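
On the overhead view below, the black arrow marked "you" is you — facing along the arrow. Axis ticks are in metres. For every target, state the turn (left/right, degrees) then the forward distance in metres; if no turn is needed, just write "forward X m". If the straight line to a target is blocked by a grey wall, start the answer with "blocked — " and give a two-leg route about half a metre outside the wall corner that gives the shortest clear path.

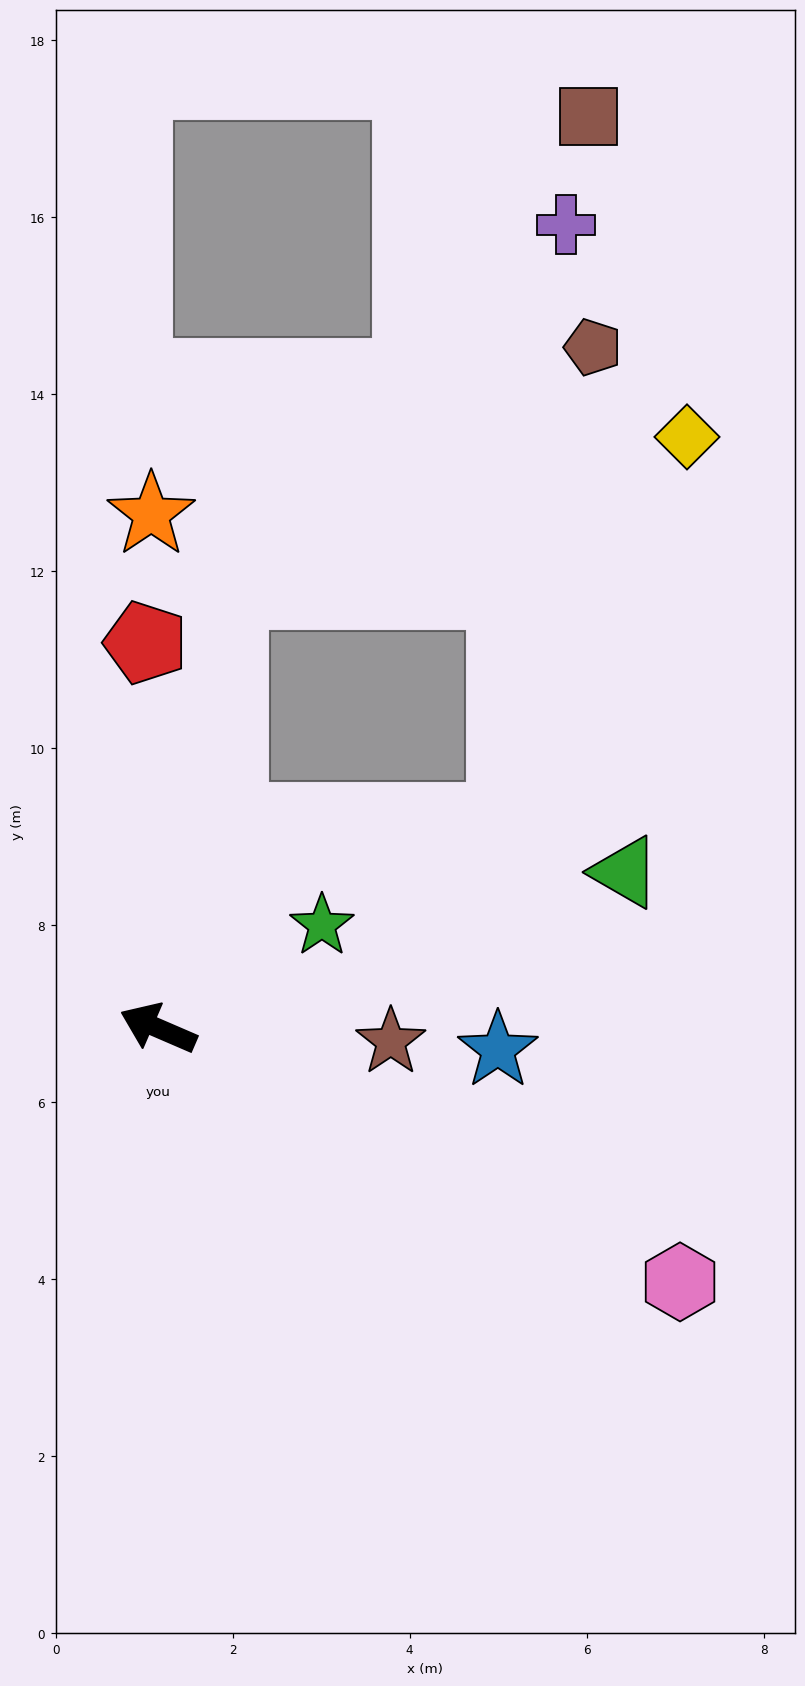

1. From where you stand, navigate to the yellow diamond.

blocked — turn right 76°, forward 5.0 m, then turn right 62°, forward 5.4 m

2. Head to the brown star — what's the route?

turn right 160°, forward 2.6 m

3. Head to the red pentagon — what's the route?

turn right 65°, forward 4.4 m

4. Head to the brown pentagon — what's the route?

blocked — turn right 76°, forward 5.0 m, then turn right 47°, forward 4.9 m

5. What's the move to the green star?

turn right 125°, forward 2.2 m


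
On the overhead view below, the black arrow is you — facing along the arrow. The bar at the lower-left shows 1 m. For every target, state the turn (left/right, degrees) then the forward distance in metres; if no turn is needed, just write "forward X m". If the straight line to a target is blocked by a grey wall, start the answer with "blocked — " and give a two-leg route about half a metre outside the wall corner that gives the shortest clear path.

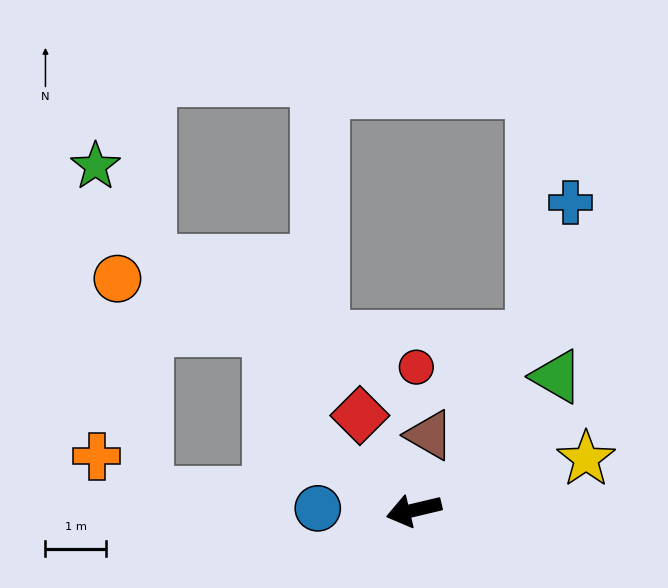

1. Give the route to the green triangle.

turn right 150°, forward 3.2 m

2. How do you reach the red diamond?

turn right 74°, forward 1.8 m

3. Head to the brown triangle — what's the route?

turn right 115°, forward 1.3 m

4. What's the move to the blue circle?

turn right 14°, forward 1.6 m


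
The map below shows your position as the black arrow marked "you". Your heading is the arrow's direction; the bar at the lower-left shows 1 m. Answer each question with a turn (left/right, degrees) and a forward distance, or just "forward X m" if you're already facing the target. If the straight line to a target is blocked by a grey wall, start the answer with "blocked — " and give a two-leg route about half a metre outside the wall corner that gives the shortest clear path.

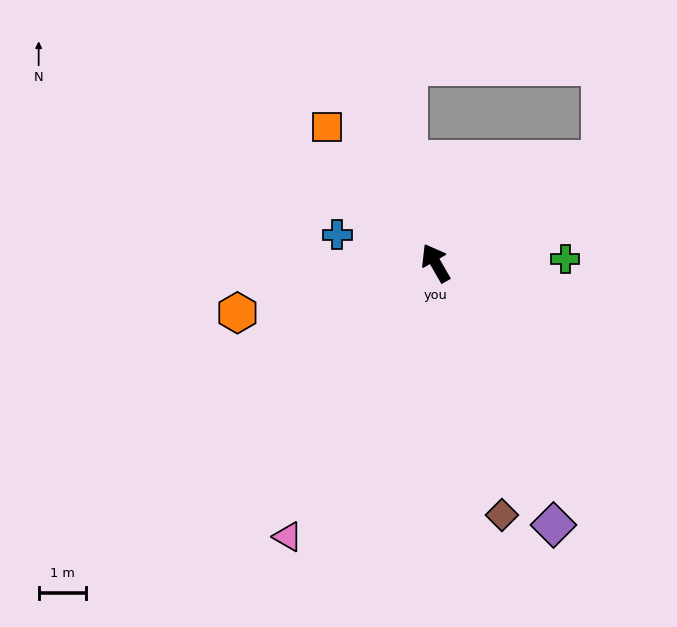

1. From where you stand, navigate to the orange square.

turn left 9°, forward 3.7 m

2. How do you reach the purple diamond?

turn left 174°, forward 6.1 m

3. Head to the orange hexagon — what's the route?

turn left 74°, forward 4.3 m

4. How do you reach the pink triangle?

turn left 122°, forward 6.6 m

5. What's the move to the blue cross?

turn left 44°, forward 2.2 m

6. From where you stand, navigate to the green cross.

turn right 118°, forward 2.7 m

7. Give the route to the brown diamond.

turn left 165°, forward 5.5 m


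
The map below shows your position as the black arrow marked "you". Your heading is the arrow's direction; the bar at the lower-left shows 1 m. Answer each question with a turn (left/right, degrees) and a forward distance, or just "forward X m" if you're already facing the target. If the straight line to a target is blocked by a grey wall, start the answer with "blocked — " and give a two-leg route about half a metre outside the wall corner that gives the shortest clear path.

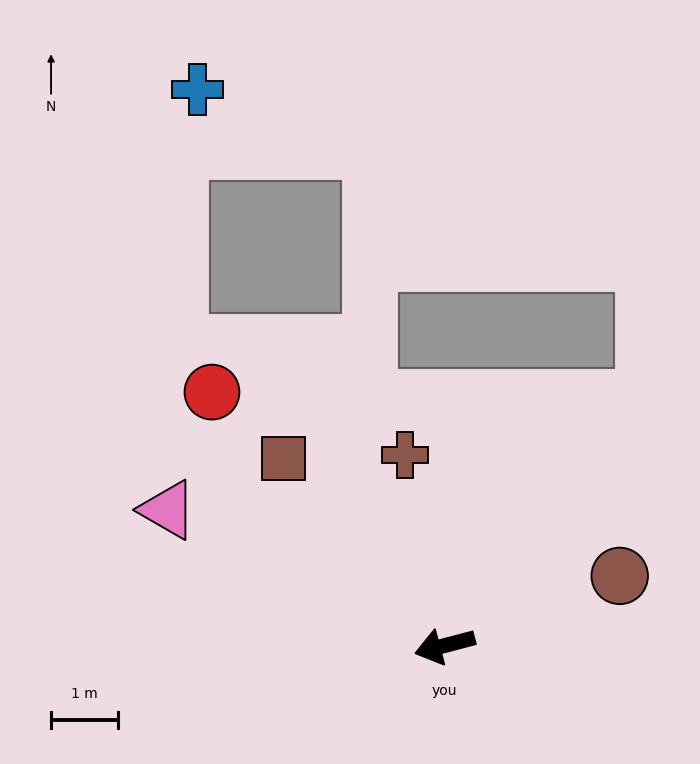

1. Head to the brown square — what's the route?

turn right 64°, forward 3.7 m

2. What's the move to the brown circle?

turn right 173°, forward 2.8 m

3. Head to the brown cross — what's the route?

turn right 93°, forward 2.9 m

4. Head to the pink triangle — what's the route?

turn right 41°, forward 4.6 m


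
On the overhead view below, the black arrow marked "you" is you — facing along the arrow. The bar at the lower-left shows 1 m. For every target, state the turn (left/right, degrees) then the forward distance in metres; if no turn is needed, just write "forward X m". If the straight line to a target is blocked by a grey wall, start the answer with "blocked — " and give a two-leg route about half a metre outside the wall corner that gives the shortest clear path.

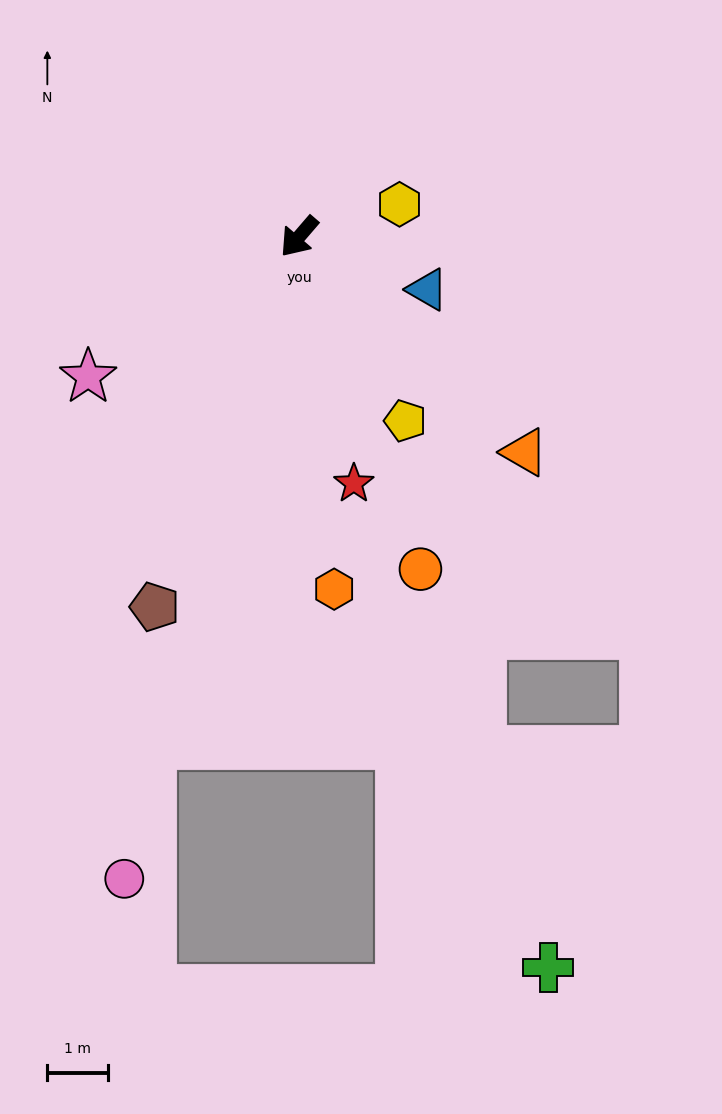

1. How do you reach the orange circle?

turn left 61°, forward 5.9 m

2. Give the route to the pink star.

turn right 16°, forward 4.2 m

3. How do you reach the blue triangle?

turn left 108°, forward 2.3 m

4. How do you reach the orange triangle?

turn left 87°, forward 5.2 m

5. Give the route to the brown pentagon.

turn left 19°, forward 6.6 m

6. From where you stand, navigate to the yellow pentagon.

turn left 71°, forward 3.5 m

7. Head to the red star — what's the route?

turn left 53°, forward 4.2 m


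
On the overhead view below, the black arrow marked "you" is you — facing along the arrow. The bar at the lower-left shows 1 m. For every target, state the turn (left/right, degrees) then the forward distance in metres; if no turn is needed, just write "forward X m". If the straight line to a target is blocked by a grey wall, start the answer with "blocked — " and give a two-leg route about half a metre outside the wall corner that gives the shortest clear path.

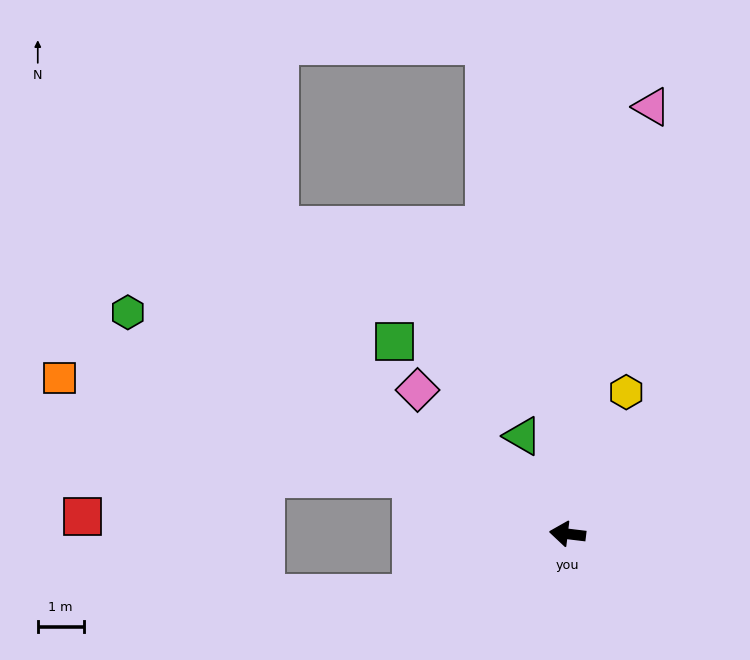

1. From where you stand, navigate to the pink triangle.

turn right 94°, forward 9.5 m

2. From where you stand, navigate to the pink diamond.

turn right 37°, forward 4.5 m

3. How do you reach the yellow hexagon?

turn right 106°, forward 3.3 m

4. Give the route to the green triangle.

turn right 58°, forward 2.3 m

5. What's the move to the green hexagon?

turn right 20°, forward 10.7 m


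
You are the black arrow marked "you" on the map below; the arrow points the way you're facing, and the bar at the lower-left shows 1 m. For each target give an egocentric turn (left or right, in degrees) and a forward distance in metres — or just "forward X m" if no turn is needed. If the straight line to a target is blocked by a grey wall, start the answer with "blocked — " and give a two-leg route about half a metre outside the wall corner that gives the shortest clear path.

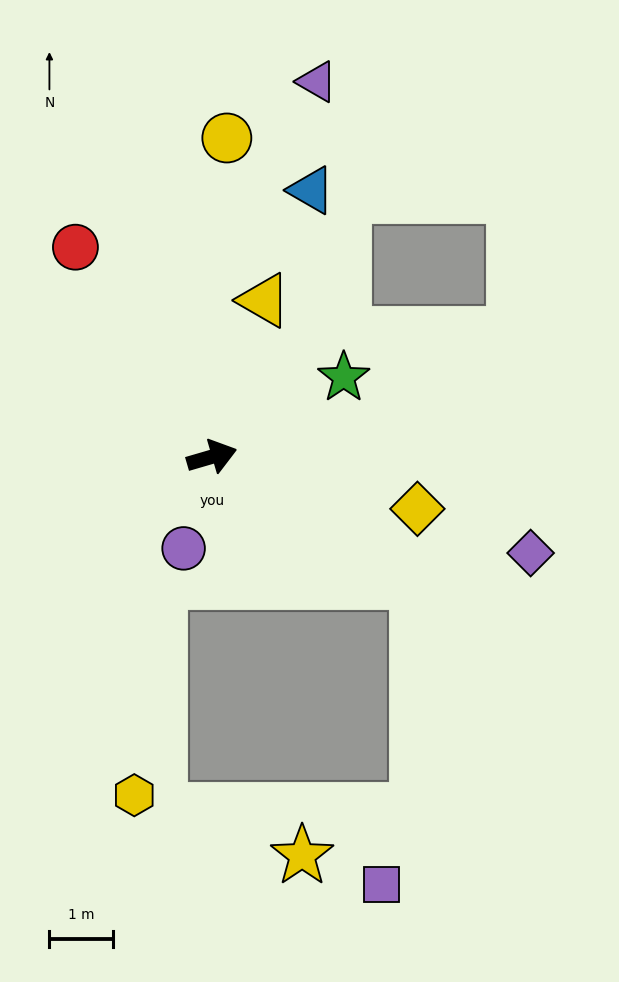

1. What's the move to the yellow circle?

turn left 71°, forward 5.0 m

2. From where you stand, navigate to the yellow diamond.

turn right 30°, forward 3.3 m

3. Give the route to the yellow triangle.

turn left 55°, forward 2.6 m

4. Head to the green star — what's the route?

turn left 15°, forward 2.4 m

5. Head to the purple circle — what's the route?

turn right 123°, forward 1.5 m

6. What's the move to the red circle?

turn left 107°, forward 3.9 m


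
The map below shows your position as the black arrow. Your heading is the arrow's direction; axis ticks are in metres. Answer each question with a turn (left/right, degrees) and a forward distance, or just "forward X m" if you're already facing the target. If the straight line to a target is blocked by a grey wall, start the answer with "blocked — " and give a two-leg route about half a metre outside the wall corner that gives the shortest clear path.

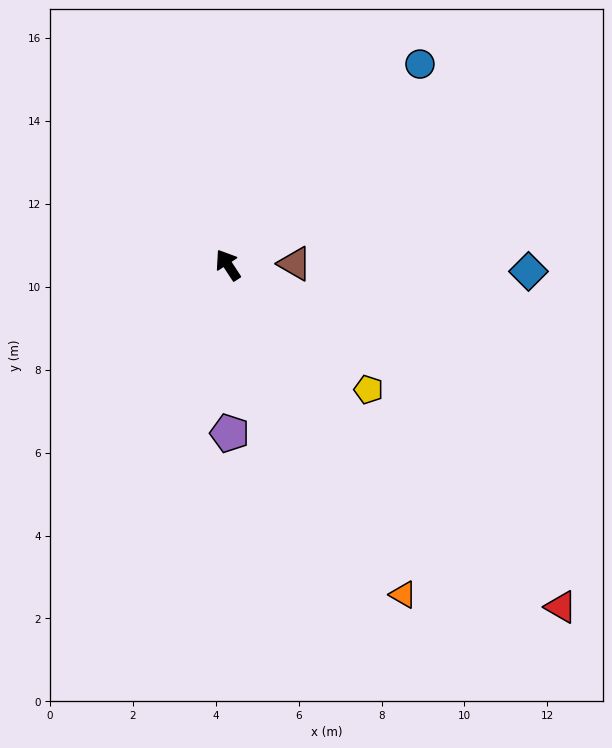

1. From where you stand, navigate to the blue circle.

turn right 77°, forward 6.7 m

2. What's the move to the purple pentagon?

turn left 147°, forward 4.1 m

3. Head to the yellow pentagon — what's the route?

turn right 165°, forward 4.5 m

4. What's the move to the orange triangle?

turn left 175°, forward 9.0 m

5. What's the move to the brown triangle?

turn right 122°, forward 1.6 m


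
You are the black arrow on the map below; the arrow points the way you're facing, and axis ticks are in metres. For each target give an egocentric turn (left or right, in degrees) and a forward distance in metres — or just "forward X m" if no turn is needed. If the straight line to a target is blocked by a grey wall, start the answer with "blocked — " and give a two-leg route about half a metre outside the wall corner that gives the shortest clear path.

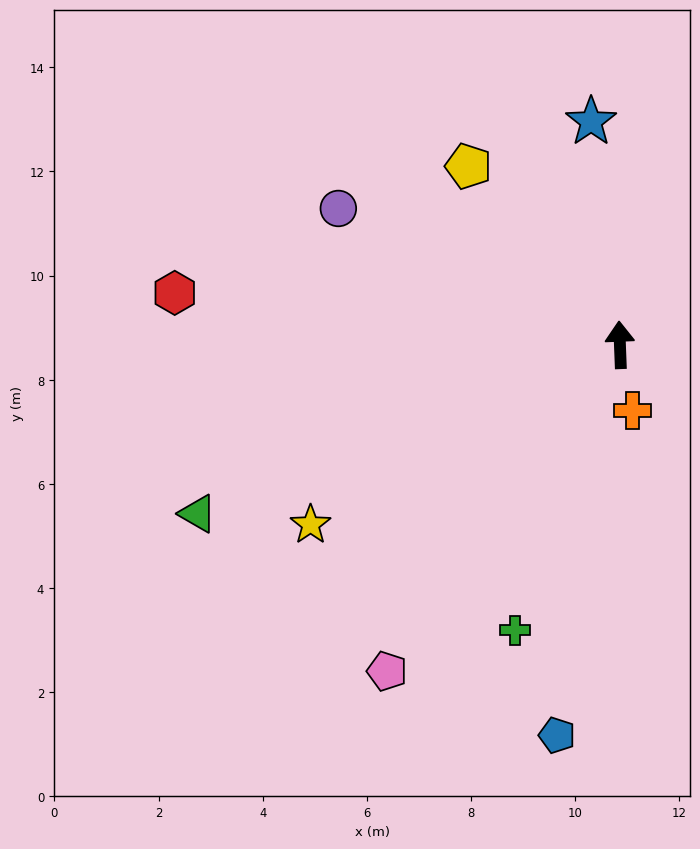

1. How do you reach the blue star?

turn left 5°, forward 4.3 m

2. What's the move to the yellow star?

turn left 118°, forward 6.9 m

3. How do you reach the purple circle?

turn left 62°, forward 6.0 m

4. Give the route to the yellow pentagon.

turn left 38°, forward 4.5 m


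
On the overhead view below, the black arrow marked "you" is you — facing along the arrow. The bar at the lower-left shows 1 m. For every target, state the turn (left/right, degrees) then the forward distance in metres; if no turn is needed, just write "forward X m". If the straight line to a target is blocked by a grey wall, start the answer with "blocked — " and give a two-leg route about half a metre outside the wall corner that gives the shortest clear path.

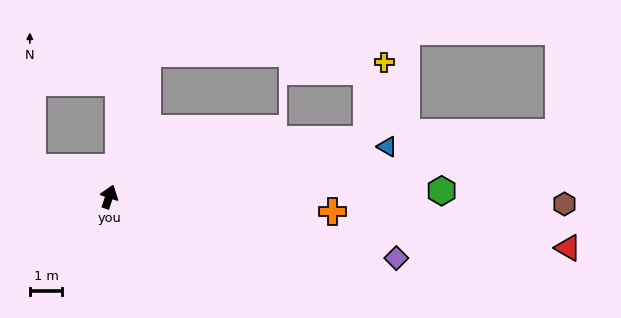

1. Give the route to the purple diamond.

turn right 83°, forward 9.0 m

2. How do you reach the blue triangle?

turn right 61°, forward 8.7 m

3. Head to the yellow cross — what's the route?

blocked — turn right 59°, forward 8.1 m, then turn left 65°, forward 2.4 m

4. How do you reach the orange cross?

turn right 75°, forward 6.9 m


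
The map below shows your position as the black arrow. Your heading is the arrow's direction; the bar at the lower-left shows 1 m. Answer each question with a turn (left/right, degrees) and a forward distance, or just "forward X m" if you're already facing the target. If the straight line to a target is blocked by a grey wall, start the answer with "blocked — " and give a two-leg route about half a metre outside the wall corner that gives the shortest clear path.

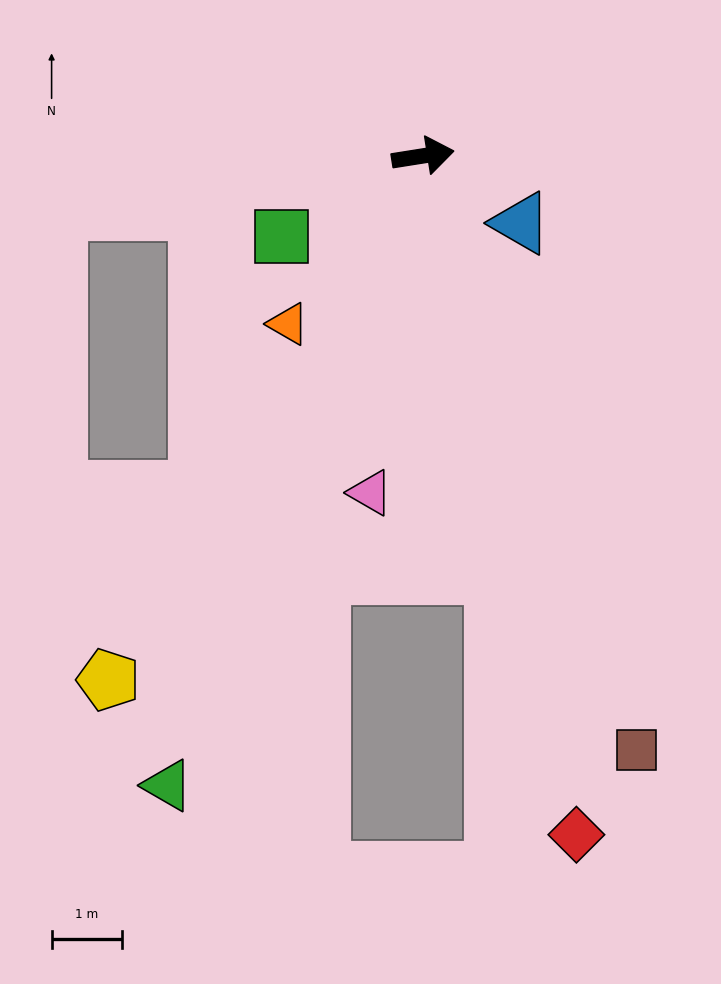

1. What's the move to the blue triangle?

turn right 43°, forward 1.7 m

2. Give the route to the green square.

turn right 159°, forward 2.3 m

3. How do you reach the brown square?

turn right 79°, forward 9.0 m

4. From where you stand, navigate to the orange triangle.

turn right 138°, forward 3.1 m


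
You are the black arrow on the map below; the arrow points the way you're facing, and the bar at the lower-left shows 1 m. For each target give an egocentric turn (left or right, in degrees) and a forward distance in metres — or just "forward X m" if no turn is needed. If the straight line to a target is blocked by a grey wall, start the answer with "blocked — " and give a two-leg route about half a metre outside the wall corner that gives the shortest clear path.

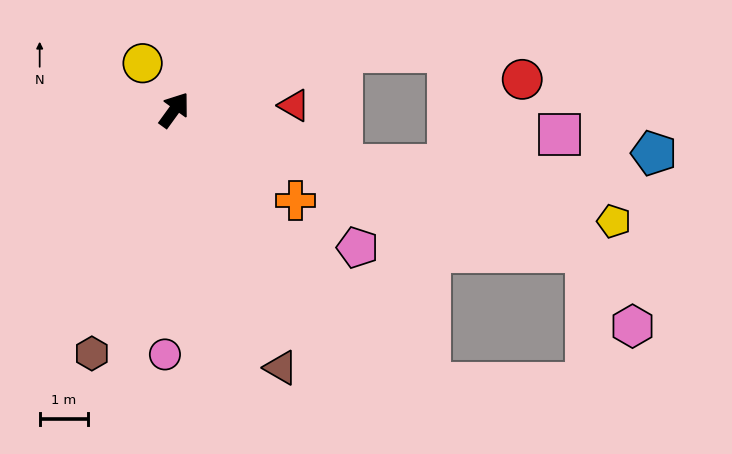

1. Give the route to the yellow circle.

turn left 70°, forward 1.2 m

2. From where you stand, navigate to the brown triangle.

turn right 122°, forward 5.7 m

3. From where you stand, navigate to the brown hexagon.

turn right 163°, forward 5.3 m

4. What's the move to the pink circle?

turn right 146°, forward 5.0 m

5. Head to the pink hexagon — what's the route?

blocked — turn right 73°, forward 8.9 m, then turn right 39°, forward 1.8 m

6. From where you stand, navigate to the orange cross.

turn right 91°, forward 3.1 m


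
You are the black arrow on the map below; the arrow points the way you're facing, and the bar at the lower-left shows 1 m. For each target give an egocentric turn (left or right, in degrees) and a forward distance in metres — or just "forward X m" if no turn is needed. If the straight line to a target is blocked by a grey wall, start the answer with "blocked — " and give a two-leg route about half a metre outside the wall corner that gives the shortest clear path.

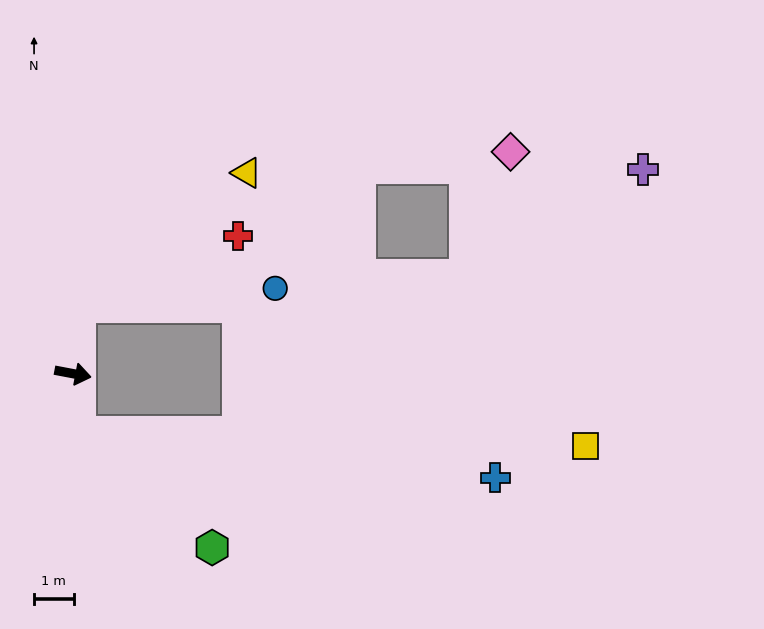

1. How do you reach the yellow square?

blocked — turn right 73°, forward 1.5 m, then turn left 82°, forward 12.8 m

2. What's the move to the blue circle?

blocked — turn left 95°, forward 1.7 m, then turn right 79°, forward 5.0 m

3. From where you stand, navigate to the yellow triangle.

blocked — turn left 95°, forward 1.7 m, then turn right 46°, forward 5.4 m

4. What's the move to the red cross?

blocked — turn left 95°, forward 1.7 m, then turn right 60°, forward 4.4 m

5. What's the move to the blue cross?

blocked — turn right 73°, forward 1.5 m, then turn left 78°, forward 10.6 m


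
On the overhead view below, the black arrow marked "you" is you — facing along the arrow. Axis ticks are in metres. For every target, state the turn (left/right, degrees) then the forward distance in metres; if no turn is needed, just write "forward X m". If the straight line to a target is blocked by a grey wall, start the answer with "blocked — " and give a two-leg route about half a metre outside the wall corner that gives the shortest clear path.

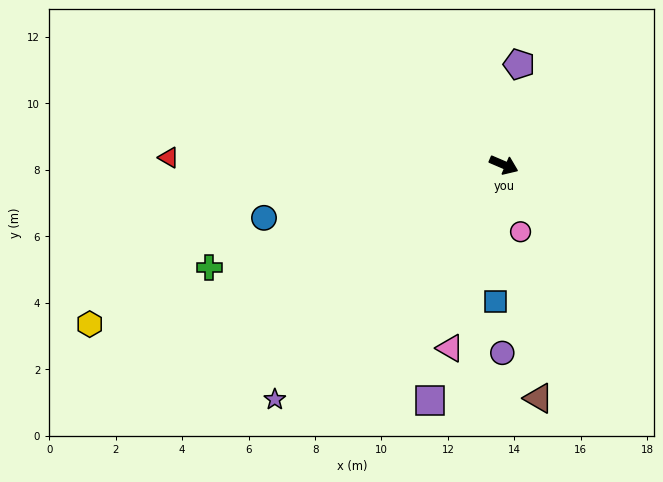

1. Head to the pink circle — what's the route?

turn right 53°, forward 2.1 m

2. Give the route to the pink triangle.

turn right 83°, forward 5.7 m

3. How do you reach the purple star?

turn right 111°, forward 9.9 m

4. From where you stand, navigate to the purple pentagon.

turn left 105°, forward 3.1 m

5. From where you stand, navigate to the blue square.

turn right 70°, forward 4.1 m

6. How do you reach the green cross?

turn right 138°, forward 9.4 m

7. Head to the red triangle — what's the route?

turn right 158°, forward 10.1 m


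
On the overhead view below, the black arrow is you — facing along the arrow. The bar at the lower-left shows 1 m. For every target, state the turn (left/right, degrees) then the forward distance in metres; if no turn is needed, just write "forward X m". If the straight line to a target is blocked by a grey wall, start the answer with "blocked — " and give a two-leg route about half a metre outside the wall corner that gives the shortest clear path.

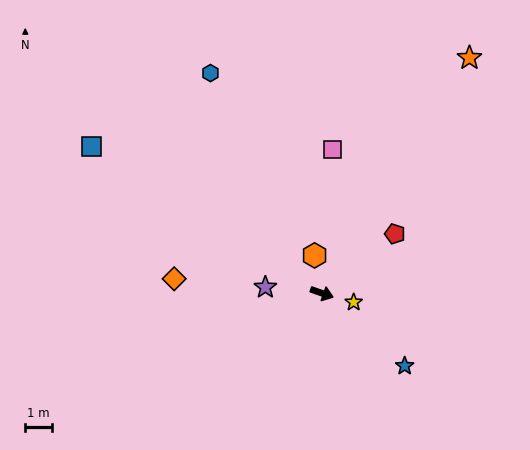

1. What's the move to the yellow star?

turn left 4°, forward 1.2 m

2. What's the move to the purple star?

turn right 166°, forward 2.1 m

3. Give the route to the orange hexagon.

turn left 121°, forward 1.4 m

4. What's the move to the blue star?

turn right 22°, forward 4.1 m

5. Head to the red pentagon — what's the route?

turn left 59°, forward 3.5 m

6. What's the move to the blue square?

turn left 167°, forward 10.3 m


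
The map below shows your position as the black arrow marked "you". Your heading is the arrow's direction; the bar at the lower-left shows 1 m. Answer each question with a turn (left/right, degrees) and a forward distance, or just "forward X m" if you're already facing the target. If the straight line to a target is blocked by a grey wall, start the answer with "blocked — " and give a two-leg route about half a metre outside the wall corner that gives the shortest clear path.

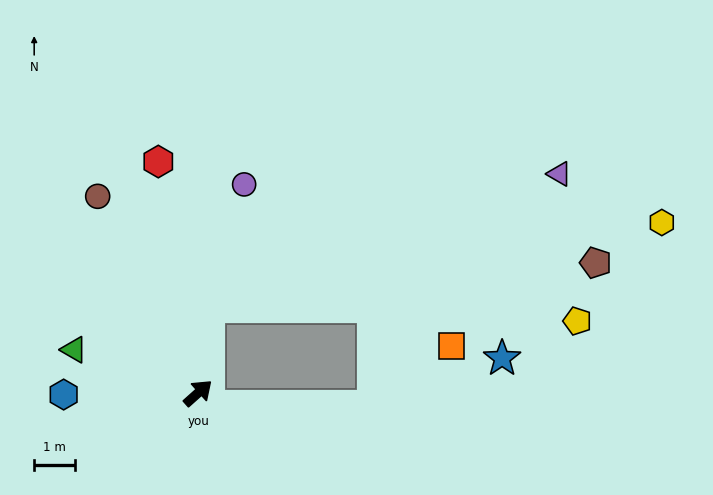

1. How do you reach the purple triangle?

blocked — turn left 42°, forward 2.1 m, then turn right 63°, forward 9.1 m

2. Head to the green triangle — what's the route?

turn left 119°, forward 3.2 m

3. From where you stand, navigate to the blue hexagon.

turn left 139°, forward 3.3 m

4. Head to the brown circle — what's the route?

turn left 75°, forward 5.4 m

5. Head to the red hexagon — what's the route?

turn left 58°, forward 5.7 m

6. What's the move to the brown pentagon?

blocked — turn left 42°, forward 2.1 m, then turn right 78°, forward 9.5 m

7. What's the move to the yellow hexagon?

blocked — turn left 42°, forward 2.1 m, then turn right 73°, forward 11.2 m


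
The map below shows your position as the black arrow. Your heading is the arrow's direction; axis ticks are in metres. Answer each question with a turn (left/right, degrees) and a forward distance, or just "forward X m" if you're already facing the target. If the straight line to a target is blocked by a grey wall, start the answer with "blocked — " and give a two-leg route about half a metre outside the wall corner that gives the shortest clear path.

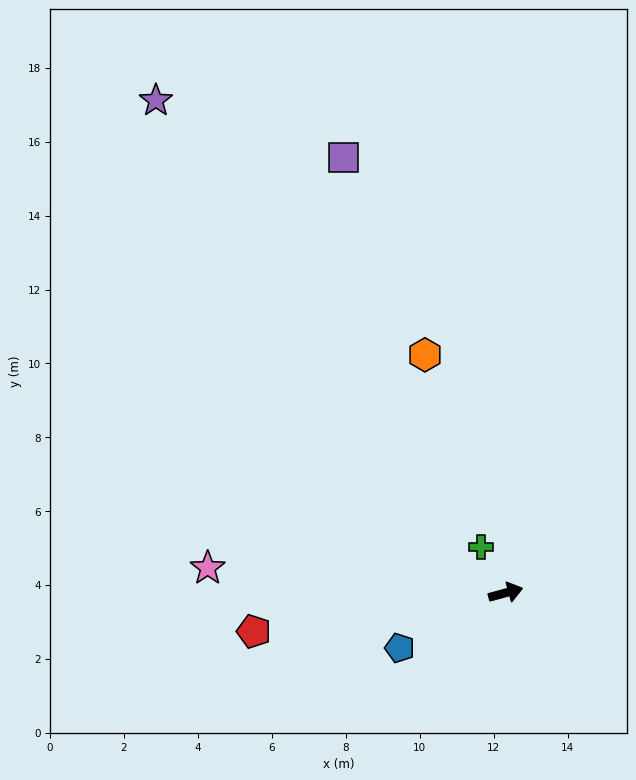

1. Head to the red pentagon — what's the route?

turn left 174°, forward 6.9 m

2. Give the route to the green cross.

turn left 103°, forward 1.4 m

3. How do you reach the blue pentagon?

turn right 168°, forward 3.2 m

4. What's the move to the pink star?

turn left 160°, forward 8.1 m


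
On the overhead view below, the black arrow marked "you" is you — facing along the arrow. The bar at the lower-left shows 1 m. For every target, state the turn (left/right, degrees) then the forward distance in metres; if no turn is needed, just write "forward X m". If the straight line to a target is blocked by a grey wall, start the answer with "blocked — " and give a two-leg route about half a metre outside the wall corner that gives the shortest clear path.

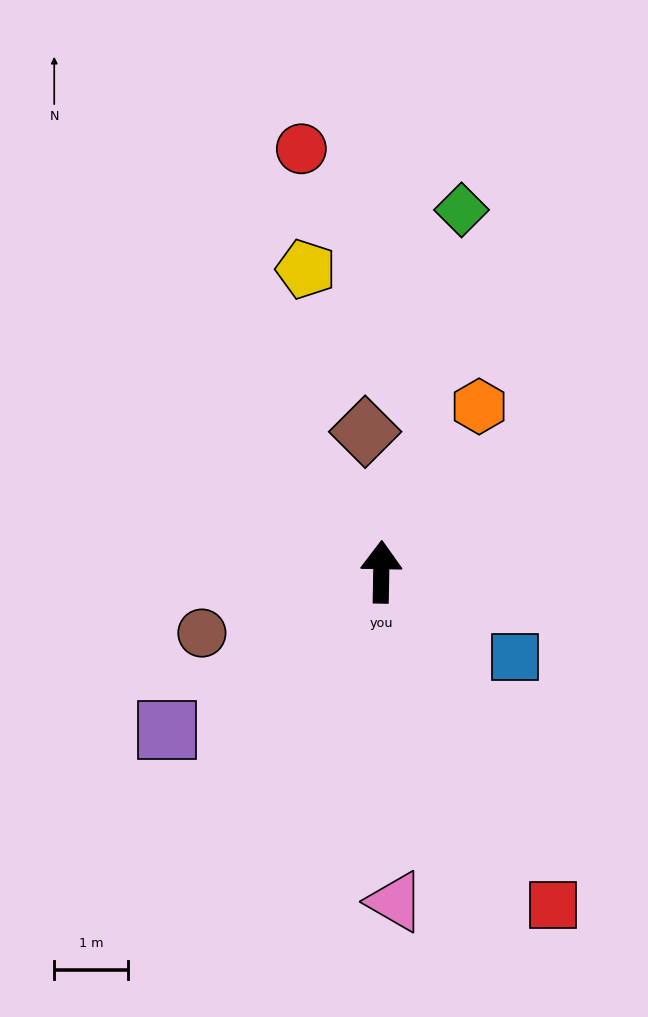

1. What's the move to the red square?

turn right 152°, forward 5.1 m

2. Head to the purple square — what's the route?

turn left 127°, forward 3.6 m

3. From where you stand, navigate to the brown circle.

turn left 110°, forward 2.6 m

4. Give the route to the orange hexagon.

turn right 30°, forward 2.6 m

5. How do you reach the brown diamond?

turn left 8°, forward 1.9 m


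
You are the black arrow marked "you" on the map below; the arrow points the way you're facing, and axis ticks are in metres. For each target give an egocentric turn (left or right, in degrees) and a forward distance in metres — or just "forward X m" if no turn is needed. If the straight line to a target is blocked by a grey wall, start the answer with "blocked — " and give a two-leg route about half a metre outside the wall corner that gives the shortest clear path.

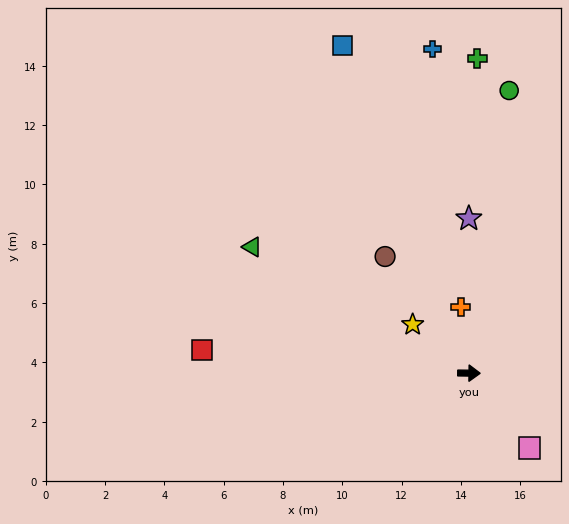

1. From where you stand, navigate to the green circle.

turn left 83°, forward 9.6 m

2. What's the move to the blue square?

turn left 112°, forward 11.8 m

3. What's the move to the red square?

turn left 176°, forward 9.0 m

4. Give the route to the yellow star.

turn left 140°, forward 2.5 m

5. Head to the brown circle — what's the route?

turn left 126°, forward 4.8 m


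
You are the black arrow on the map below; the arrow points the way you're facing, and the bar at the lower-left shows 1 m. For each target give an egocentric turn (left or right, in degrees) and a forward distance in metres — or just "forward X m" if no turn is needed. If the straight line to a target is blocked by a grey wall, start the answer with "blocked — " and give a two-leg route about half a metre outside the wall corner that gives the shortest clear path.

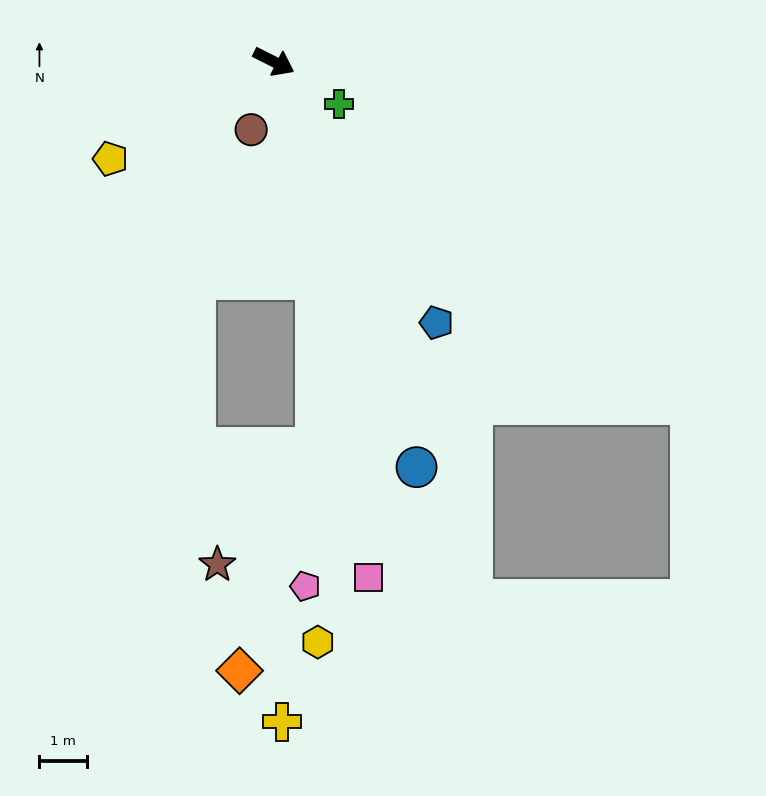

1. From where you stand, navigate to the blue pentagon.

turn right 31°, forward 6.4 m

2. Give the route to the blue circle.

turn right 44°, forward 9.0 m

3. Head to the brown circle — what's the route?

turn right 82°, forward 1.5 m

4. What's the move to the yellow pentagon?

turn right 123°, forward 4.0 m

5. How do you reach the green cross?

turn right 6°, forward 1.6 m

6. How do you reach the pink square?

turn right 53°, forward 11.0 m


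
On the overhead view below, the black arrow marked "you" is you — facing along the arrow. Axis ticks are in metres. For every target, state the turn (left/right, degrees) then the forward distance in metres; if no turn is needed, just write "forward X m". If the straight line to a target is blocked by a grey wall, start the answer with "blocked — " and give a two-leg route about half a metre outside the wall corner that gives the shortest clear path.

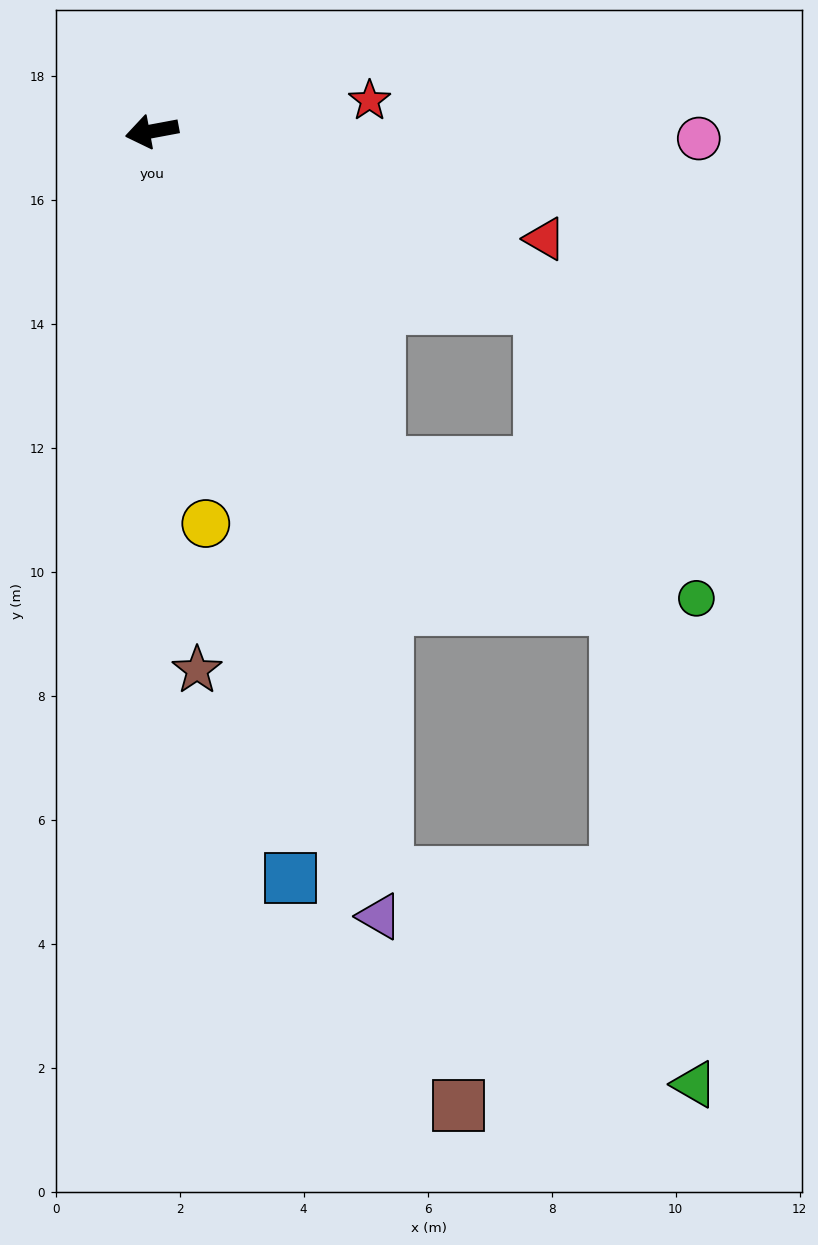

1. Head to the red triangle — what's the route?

turn left 154°, forward 6.6 m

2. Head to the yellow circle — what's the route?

turn left 87°, forward 6.4 m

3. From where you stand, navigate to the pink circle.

turn left 169°, forward 8.8 m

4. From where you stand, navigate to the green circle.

blocked — turn left 114°, forward 6.5 m, then turn left 32°, forward 5.6 m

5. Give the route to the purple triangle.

turn left 96°, forward 13.2 m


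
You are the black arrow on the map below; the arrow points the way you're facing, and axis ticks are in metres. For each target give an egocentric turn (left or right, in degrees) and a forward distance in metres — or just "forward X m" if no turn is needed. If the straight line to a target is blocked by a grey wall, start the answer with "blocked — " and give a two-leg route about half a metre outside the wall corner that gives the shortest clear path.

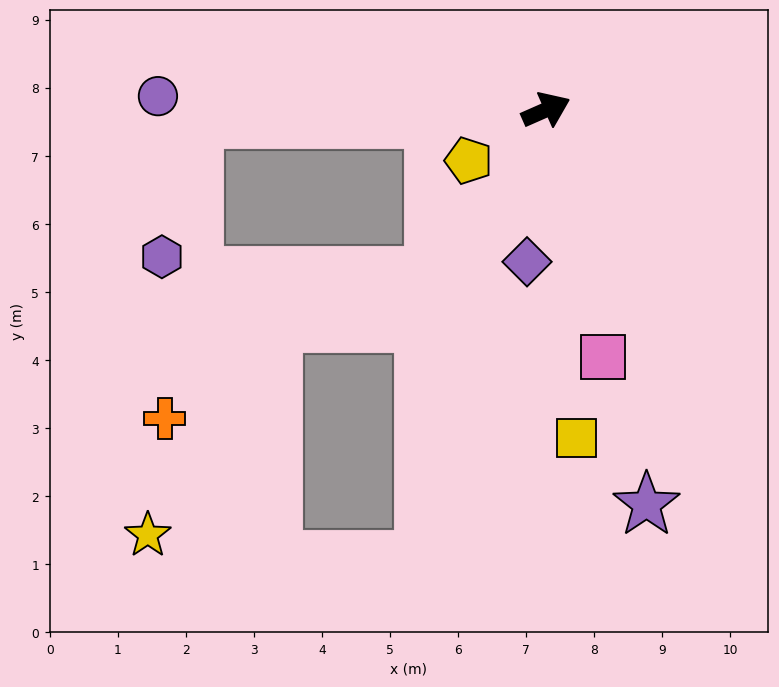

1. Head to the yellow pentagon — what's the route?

turn right 171°, forward 1.4 m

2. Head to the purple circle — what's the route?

turn left 154°, forward 5.7 m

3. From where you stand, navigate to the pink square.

turn right 101°, forward 3.7 m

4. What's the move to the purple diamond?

turn right 121°, forward 2.3 m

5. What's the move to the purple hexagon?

blocked — turn left 158°, forward 5.2 m, then turn left 75°, forward 2.1 m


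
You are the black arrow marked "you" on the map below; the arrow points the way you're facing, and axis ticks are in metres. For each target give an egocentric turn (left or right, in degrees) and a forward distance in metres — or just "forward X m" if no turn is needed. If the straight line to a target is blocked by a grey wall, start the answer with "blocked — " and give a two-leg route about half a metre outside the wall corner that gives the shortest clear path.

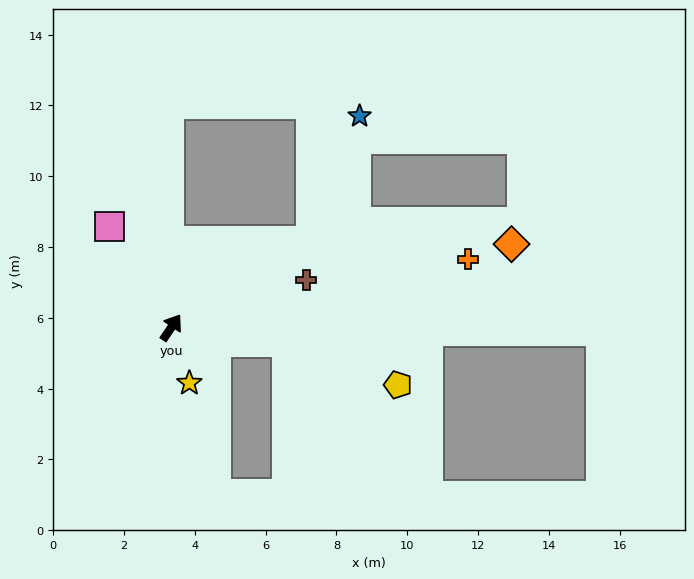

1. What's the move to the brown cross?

turn right 37°, forward 4.0 m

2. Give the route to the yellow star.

turn right 128°, forward 1.7 m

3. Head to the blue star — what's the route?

blocked — turn right 24°, forward 4.6 m, then turn left 37°, forward 3.8 m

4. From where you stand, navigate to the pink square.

turn left 65°, forward 3.3 m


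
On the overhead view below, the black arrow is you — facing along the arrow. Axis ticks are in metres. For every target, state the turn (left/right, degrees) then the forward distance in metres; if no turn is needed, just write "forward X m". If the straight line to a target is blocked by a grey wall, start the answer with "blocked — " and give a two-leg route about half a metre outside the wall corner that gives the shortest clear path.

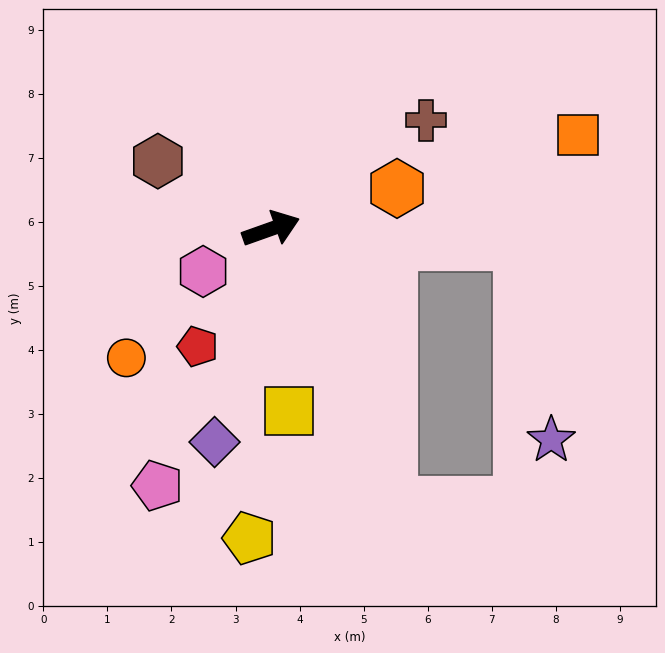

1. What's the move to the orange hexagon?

forward 2.1 m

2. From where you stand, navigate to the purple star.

blocked — turn right 23°, forward 3.9 m, then turn right 78°, forward 3.1 m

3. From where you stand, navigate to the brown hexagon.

turn left 130°, forward 2.1 m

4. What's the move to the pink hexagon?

turn right 168°, forward 1.3 m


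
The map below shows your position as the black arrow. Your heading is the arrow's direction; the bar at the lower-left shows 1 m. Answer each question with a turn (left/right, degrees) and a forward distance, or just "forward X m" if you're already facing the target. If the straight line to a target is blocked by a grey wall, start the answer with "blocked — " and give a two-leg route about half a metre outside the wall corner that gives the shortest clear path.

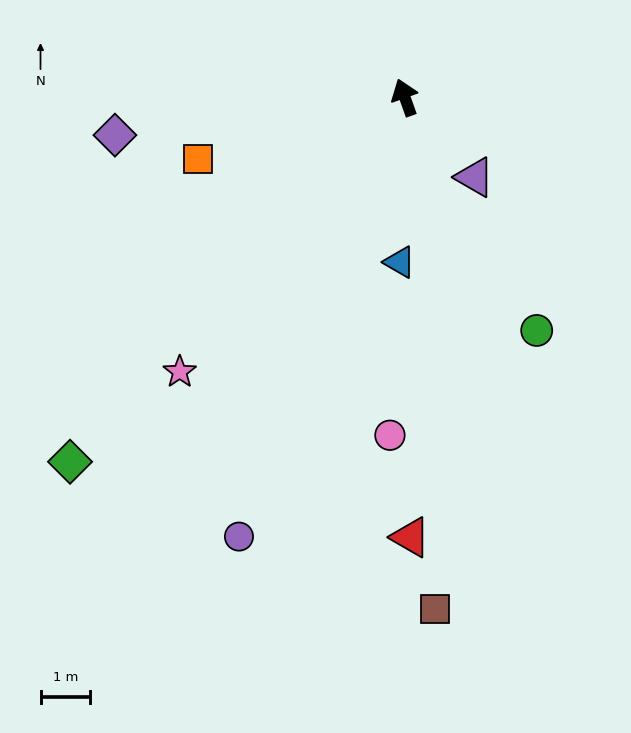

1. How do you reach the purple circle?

turn left 140°, forward 9.4 m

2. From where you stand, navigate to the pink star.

turn left 121°, forward 7.1 m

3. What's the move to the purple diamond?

turn left 78°, forward 5.8 m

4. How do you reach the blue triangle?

turn left 159°, forward 3.3 m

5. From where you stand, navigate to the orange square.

turn left 87°, forward 4.3 m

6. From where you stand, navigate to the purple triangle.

turn right 158°, forward 2.1 m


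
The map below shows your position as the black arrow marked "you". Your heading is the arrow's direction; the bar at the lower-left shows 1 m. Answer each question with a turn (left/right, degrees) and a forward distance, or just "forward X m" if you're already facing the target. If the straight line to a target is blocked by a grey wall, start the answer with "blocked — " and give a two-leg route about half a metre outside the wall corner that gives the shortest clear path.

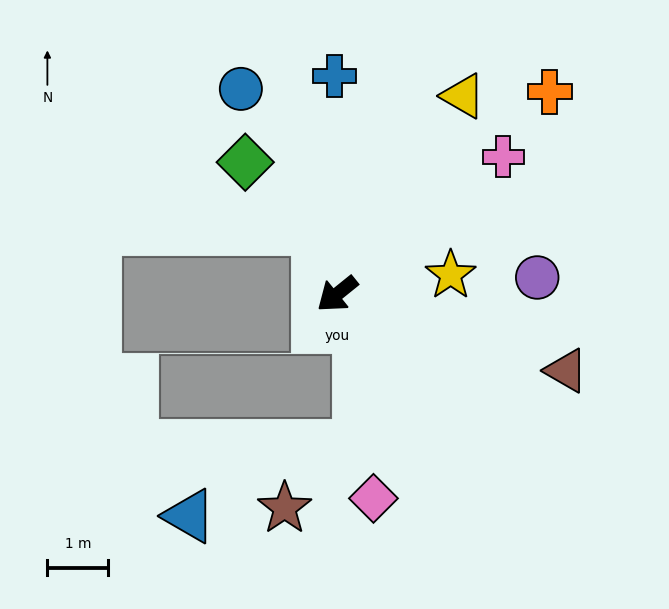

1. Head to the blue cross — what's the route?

turn right 128°, forward 3.6 m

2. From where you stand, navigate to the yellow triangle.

turn right 161°, forward 3.9 m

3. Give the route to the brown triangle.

turn left 123°, forward 4.0 m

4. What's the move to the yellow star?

turn left 151°, forward 1.9 m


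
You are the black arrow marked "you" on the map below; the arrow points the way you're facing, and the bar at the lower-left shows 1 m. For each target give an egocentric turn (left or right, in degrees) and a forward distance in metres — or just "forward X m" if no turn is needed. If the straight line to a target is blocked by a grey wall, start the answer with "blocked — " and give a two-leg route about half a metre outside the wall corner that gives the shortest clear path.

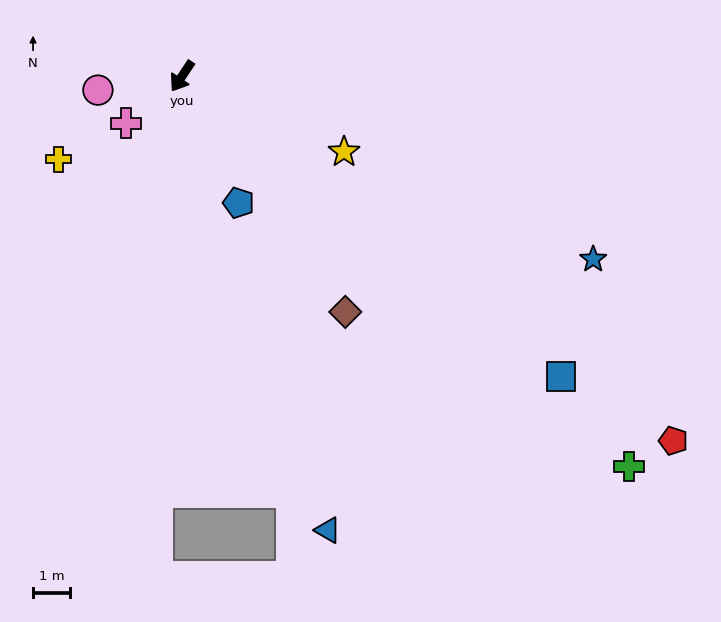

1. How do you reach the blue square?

turn left 85°, forward 12.9 m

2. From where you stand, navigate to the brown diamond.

turn left 68°, forward 7.7 m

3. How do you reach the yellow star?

turn left 99°, forward 4.8 m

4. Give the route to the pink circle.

turn right 47°, forward 2.3 m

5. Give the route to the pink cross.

turn right 16°, forward 2.0 m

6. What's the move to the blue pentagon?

turn left 58°, forward 3.7 m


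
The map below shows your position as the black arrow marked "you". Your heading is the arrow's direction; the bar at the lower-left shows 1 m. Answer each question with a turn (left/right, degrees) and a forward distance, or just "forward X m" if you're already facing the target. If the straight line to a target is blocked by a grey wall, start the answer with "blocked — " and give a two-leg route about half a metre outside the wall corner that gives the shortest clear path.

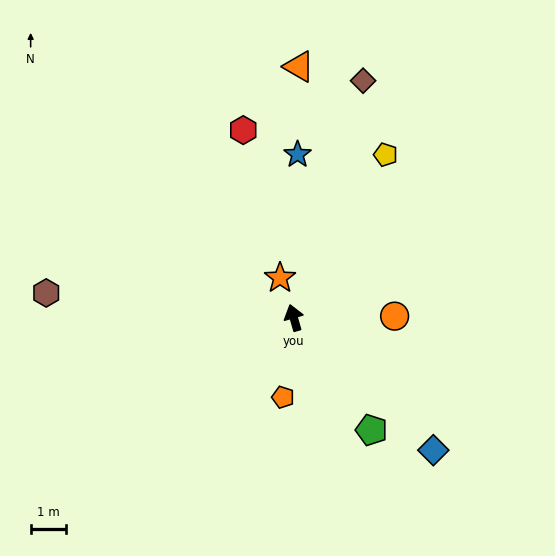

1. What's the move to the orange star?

turn left 3°, forward 1.2 m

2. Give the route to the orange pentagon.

turn left 156°, forward 2.3 m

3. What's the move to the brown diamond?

turn right 32°, forward 7.0 m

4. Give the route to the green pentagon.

turn right 161°, forward 3.9 m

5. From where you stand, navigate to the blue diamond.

turn right 149°, forward 5.4 m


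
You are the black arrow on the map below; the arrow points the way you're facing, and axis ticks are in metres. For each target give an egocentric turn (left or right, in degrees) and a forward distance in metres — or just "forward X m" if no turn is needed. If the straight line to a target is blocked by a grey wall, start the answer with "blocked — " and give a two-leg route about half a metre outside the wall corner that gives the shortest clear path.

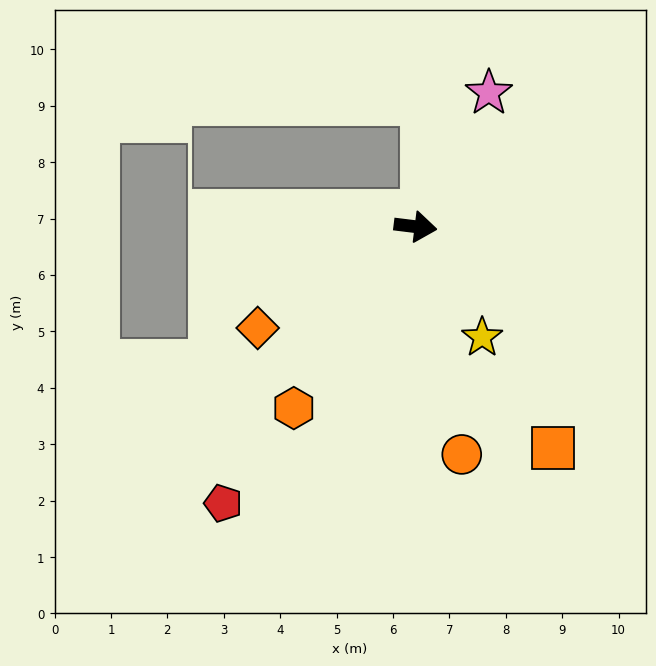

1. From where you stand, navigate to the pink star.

turn left 68°, forward 2.7 m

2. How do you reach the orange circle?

turn right 72°, forward 4.1 m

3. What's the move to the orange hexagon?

turn right 117°, forward 3.9 m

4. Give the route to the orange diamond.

turn right 140°, forward 3.3 m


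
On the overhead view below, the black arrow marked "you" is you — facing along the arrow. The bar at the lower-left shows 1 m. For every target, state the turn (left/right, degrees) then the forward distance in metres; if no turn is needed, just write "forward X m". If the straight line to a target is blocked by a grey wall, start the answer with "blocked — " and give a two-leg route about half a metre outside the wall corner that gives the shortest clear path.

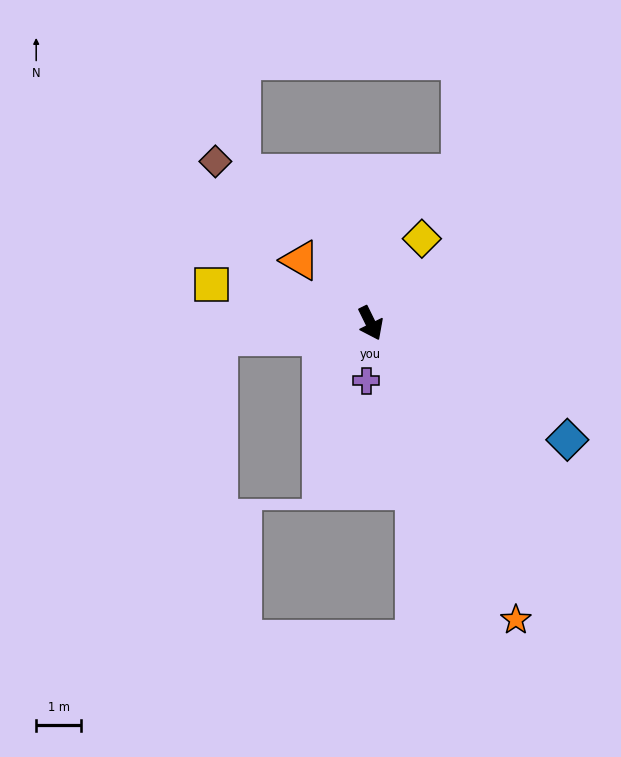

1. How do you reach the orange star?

forward 7.4 m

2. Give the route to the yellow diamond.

turn left 123°, forward 2.2 m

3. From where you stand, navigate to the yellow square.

turn right 130°, forward 3.6 m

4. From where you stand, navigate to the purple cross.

turn right 31°, forward 1.3 m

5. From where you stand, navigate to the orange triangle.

turn right 158°, forward 2.1 m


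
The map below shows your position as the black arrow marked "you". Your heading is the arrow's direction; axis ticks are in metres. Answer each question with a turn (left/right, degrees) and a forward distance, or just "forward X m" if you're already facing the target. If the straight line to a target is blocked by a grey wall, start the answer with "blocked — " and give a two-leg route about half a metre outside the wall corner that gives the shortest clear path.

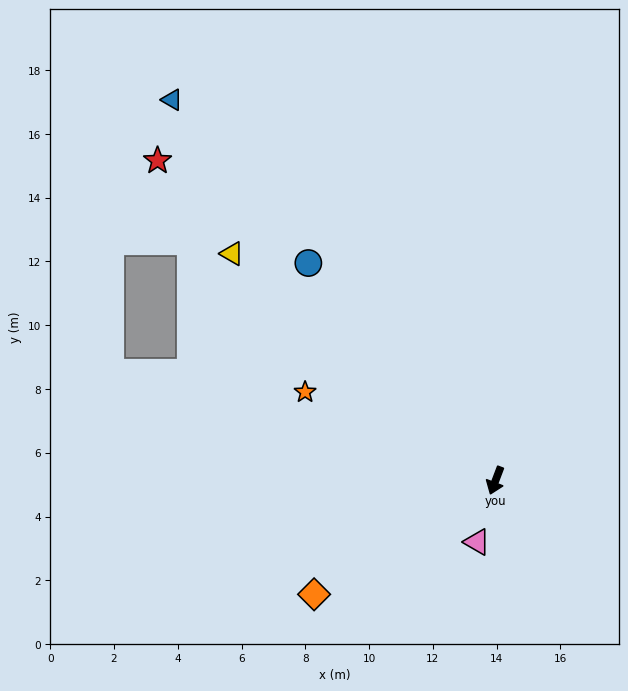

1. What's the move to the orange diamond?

turn right 37°, forward 6.7 m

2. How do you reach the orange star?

turn right 94°, forward 6.6 m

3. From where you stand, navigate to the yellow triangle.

turn right 110°, forward 10.9 m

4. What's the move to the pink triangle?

turn left 4°, forward 2.0 m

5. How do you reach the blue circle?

turn right 118°, forward 9.0 m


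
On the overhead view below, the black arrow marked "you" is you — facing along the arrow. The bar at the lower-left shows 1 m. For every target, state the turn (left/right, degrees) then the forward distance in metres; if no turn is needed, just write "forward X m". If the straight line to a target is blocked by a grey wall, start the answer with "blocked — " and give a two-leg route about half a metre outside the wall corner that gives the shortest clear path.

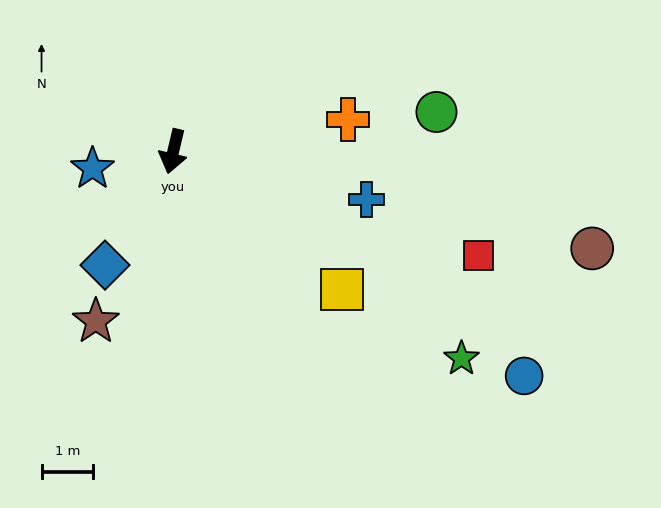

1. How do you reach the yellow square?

turn left 64°, forward 4.2 m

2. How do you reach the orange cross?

turn left 114°, forward 3.4 m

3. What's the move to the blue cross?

turn left 89°, forward 3.9 m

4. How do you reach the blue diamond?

turn right 18°, forward 2.6 m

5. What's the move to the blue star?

turn right 65°, forward 1.6 m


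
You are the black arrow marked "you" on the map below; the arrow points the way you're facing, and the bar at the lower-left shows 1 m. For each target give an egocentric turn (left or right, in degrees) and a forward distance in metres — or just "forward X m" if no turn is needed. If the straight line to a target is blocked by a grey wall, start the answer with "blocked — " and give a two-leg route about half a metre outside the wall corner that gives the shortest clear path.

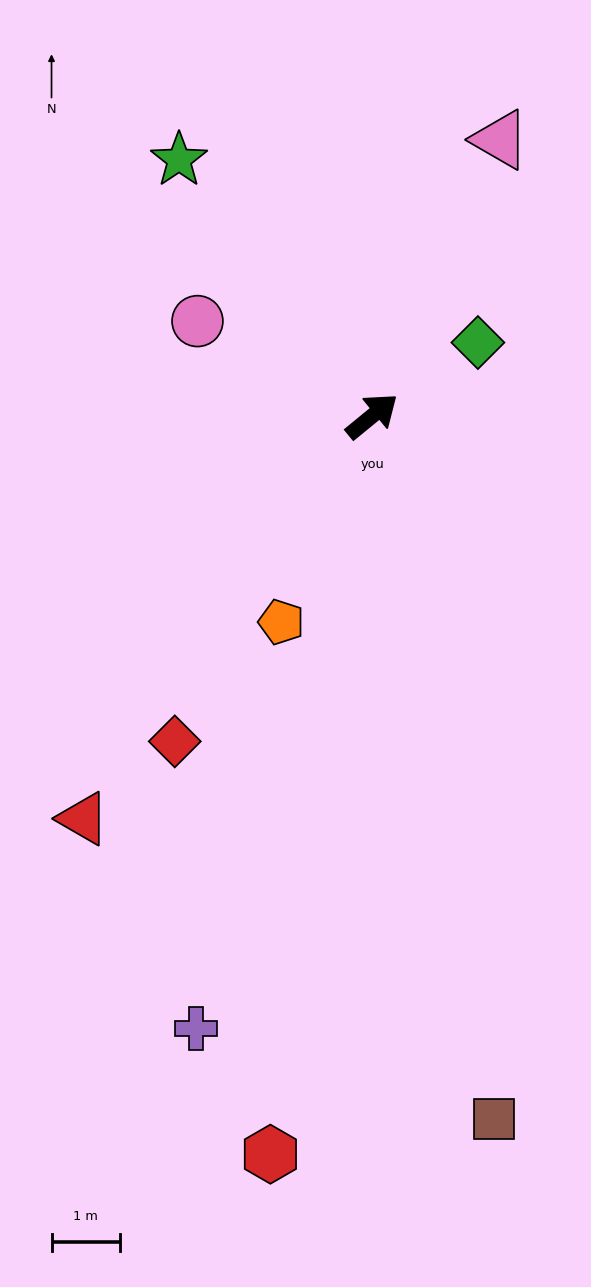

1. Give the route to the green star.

turn left 88°, forward 4.7 m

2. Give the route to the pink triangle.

turn left 26°, forward 4.4 m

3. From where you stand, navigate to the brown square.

turn right 120°, forward 10.4 m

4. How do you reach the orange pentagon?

turn right 153°, forward 3.3 m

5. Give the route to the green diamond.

turn right 5°, forward 1.9 m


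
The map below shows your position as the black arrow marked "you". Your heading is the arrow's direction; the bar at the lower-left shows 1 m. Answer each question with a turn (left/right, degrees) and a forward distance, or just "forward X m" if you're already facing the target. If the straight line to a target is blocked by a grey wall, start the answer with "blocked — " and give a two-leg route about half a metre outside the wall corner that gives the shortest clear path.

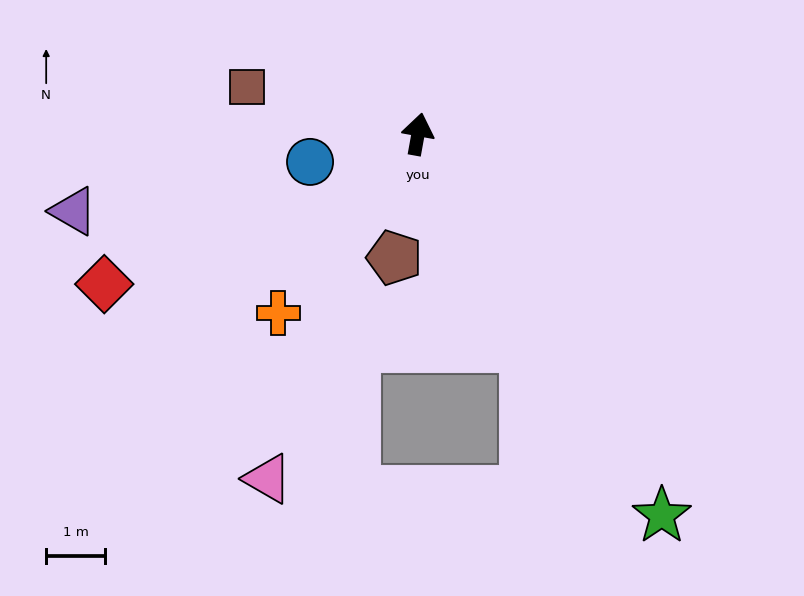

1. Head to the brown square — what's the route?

turn left 85°, forward 3.0 m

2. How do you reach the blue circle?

turn left 115°, forward 1.9 m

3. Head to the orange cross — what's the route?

turn left 152°, forward 3.8 m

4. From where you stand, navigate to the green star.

turn right 137°, forward 7.7 m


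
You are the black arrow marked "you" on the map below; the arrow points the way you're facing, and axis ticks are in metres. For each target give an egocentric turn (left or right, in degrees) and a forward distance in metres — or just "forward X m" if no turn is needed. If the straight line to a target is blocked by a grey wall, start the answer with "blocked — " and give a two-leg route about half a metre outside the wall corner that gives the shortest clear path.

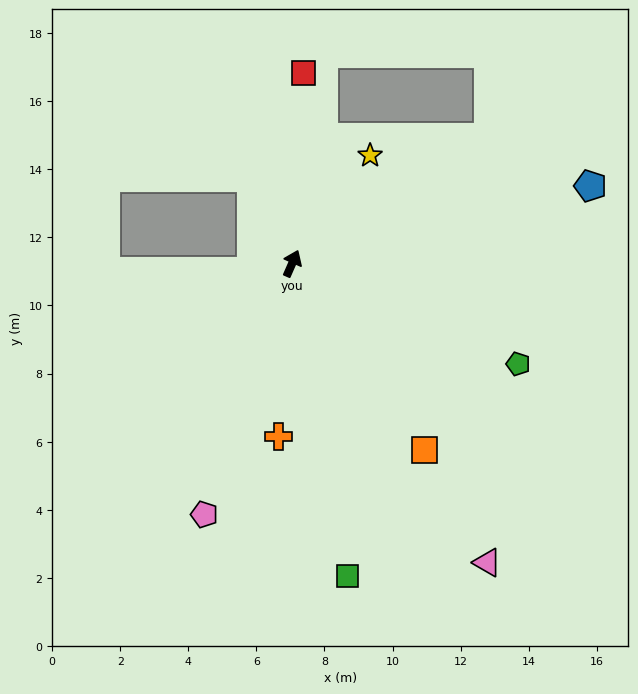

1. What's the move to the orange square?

turn right 121°, forward 6.7 m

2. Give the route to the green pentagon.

turn right 90°, forward 7.3 m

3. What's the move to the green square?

turn right 146°, forward 9.3 m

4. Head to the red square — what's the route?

turn left 20°, forward 5.6 m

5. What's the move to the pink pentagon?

turn right 176°, forward 7.8 m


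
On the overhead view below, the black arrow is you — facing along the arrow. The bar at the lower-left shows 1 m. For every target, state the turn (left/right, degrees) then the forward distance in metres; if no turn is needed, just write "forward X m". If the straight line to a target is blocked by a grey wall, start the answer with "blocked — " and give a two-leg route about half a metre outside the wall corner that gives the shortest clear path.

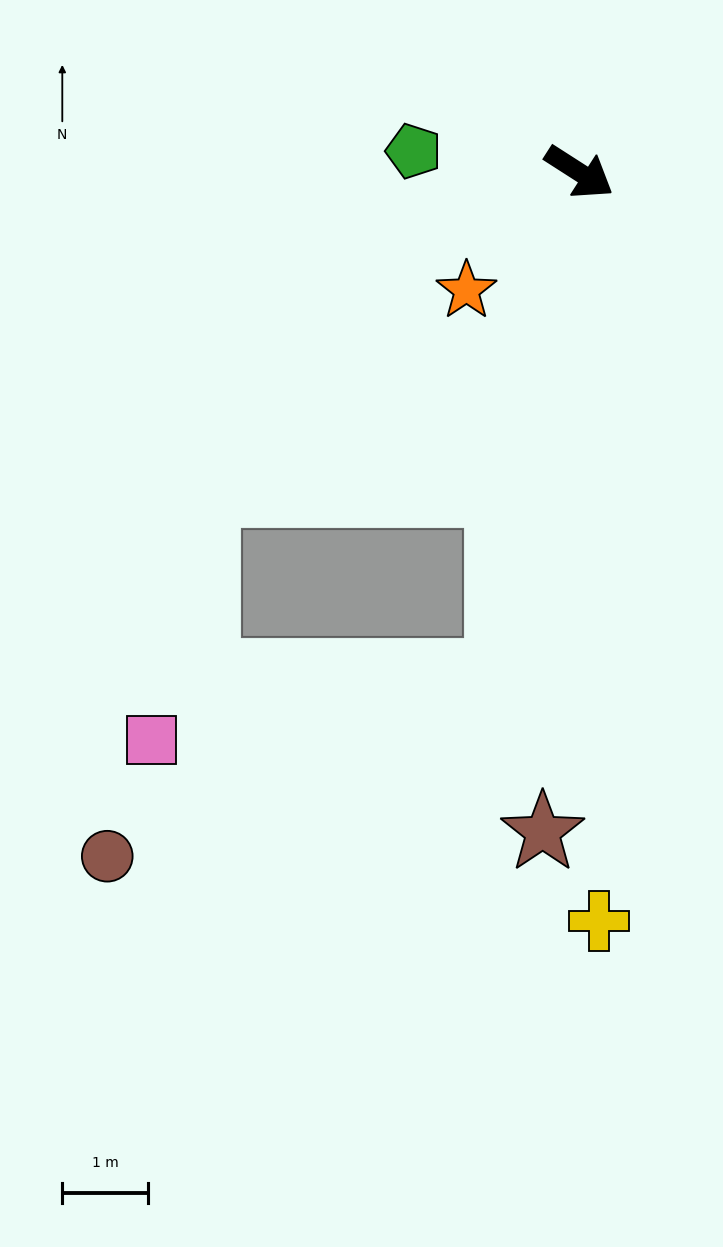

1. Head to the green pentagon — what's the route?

turn right 155°, forward 2.0 m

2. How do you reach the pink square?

blocked — turn right 66°, forward 6.0 m, then turn right 71°, forward 4.2 m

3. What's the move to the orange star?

turn right 101°, forward 1.9 m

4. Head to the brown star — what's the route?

turn right 61°, forward 7.7 m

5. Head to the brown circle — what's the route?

blocked — turn right 66°, forward 6.0 m, then turn right 57°, forward 5.1 m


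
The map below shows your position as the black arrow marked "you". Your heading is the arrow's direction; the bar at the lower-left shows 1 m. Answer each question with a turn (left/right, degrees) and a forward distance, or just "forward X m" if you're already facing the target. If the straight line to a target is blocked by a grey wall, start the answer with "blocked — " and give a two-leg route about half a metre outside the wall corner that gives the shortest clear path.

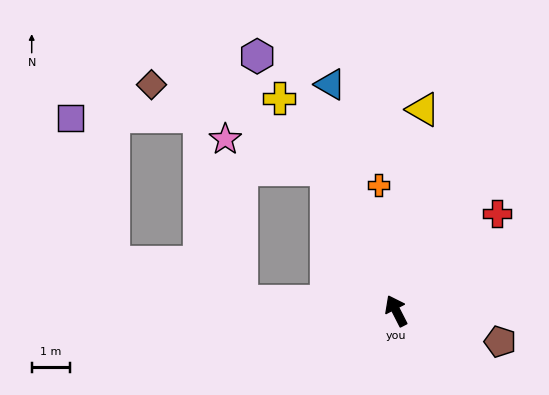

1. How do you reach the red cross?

turn right 73°, forward 3.7 m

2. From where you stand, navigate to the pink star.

blocked — forward 4.1 m, then turn left 46°, forward 2.8 m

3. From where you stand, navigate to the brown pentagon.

turn right 134°, forward 2.9 m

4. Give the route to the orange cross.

turn right 19°, forward 3.3 m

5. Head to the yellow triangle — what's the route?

turn right 35°, forward 5.3 m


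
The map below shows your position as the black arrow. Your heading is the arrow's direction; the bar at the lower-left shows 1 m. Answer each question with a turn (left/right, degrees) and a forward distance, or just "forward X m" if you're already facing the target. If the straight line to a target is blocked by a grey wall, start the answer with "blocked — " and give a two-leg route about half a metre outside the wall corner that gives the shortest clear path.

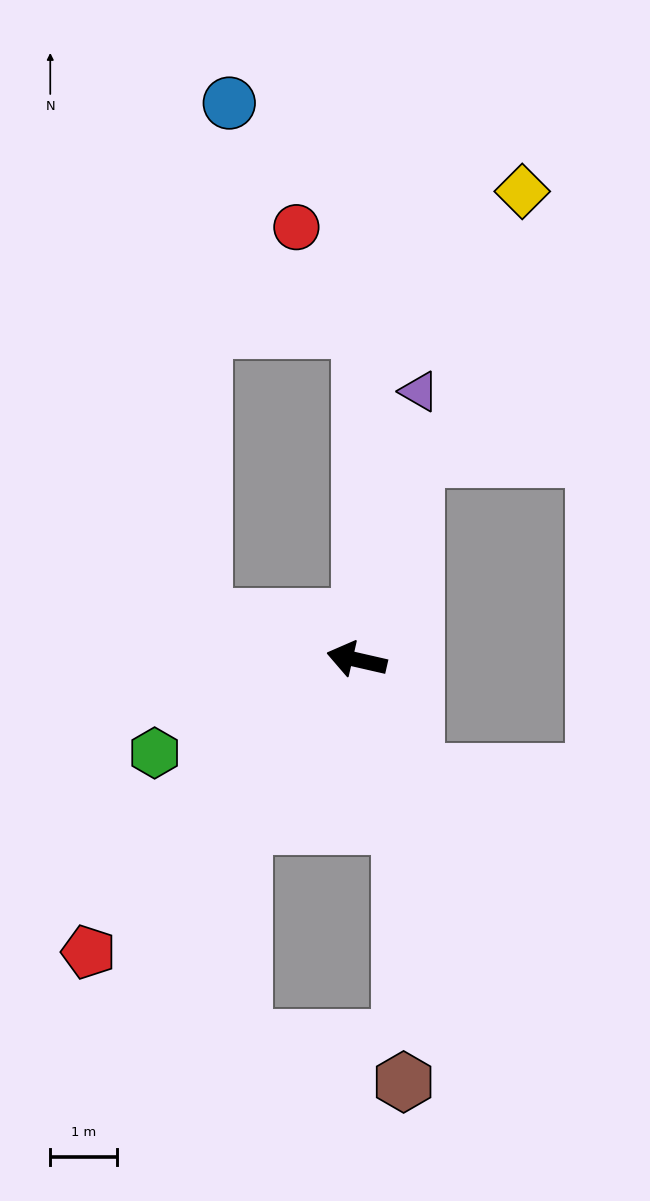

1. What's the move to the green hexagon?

turn left 38°, forward 3.3 m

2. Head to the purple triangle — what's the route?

turn right 90°, forward 4.1 m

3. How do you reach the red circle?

blocked — turn right 78°, forward 5.0 m, then turn left 33°, forward 1.8 m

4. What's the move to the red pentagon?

turn left 60°, forward 6.0 m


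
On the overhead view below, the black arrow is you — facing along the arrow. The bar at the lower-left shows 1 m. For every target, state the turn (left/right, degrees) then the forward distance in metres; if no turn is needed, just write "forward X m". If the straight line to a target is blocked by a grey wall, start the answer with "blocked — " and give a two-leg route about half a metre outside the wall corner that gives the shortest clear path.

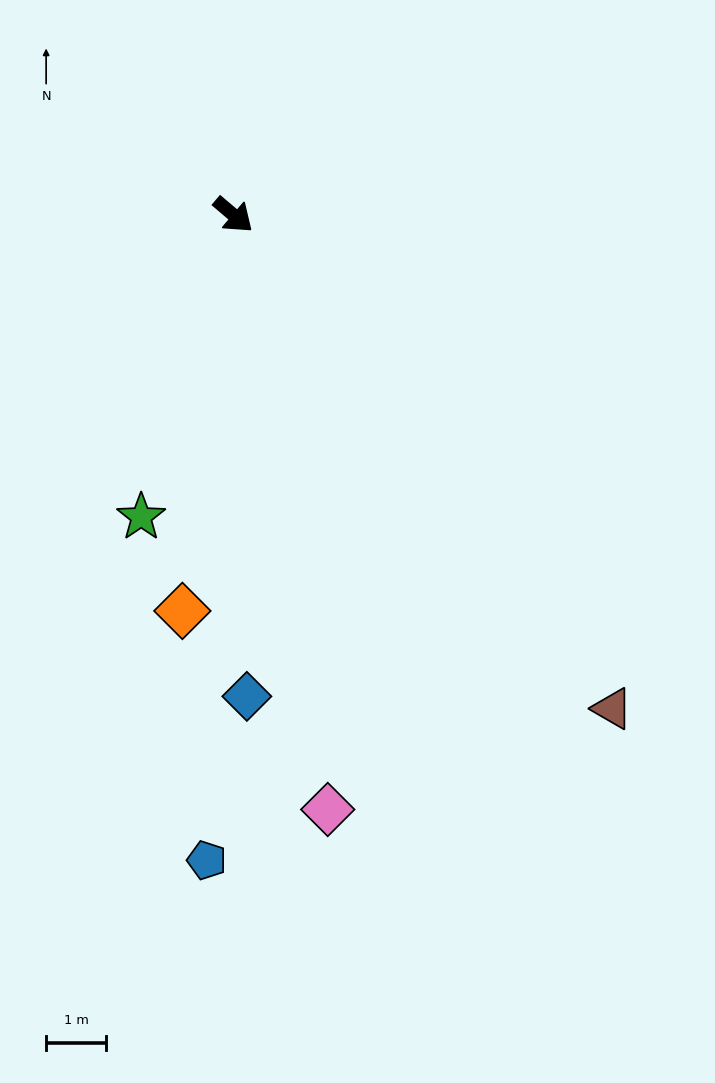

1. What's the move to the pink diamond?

turn right 41°, forward 10.1 m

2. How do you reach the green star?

turn right 67°, forward 5.3 m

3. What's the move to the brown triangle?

turn right 12°, forward 10.4 m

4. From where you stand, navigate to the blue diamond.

turn right 48°, forward 8.1 m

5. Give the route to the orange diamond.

turn right 57°, forward 6.7 m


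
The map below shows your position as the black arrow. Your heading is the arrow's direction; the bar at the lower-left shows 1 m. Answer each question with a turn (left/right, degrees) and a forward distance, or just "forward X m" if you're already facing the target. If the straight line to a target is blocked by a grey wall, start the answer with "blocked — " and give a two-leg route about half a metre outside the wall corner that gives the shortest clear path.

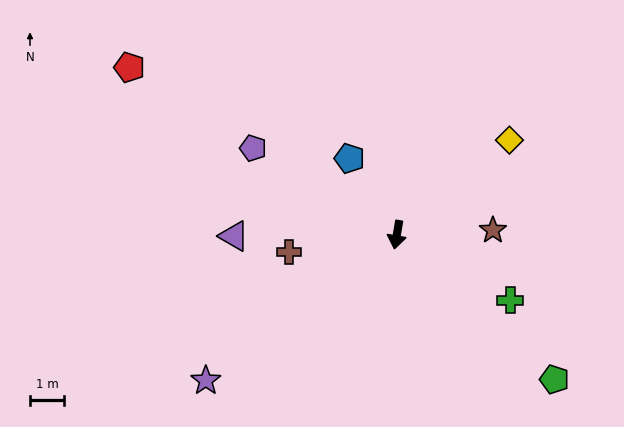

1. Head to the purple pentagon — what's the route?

turn right 111°, forward 4.9 m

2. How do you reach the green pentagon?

turn left 57°, forward 6.2 m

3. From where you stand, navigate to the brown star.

turn left 102°, forward 2.8 m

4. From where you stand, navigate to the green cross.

turn left 70°, forward 3.8 m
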